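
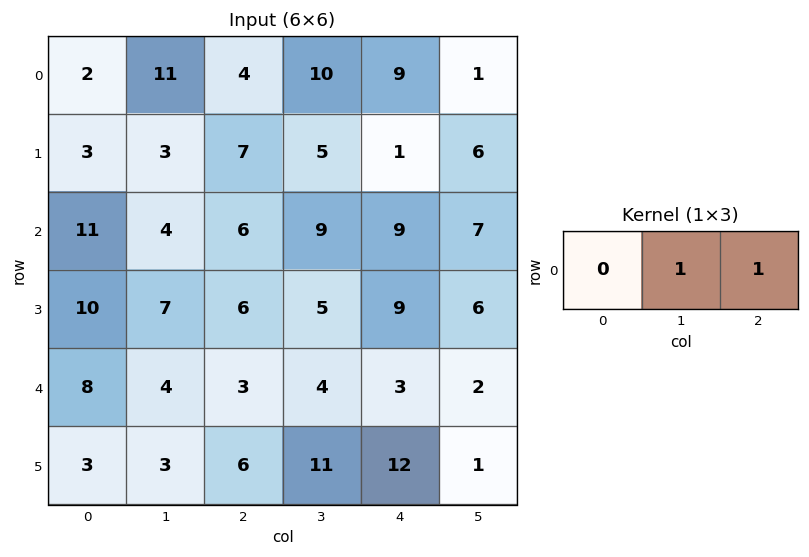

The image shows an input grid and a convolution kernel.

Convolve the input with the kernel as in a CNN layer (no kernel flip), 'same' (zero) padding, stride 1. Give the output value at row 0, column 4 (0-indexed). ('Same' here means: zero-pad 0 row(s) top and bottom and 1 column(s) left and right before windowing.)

10

The receptive field on the zero-padded input at this output position is [10 9 1]. Elementwise product with the kernel and sum: 9·1 + 1·1.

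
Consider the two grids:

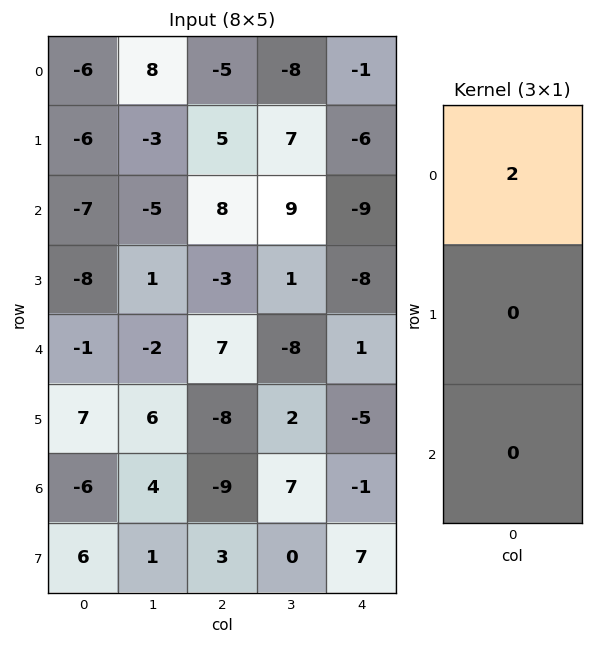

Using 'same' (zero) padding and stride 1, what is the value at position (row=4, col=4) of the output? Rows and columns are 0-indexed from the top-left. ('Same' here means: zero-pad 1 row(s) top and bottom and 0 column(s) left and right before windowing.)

-16

The receptive field on the zero-padded input at this output position is [-8 / 1 / -5]. Elementwise product with the kernel and sum: -8·2.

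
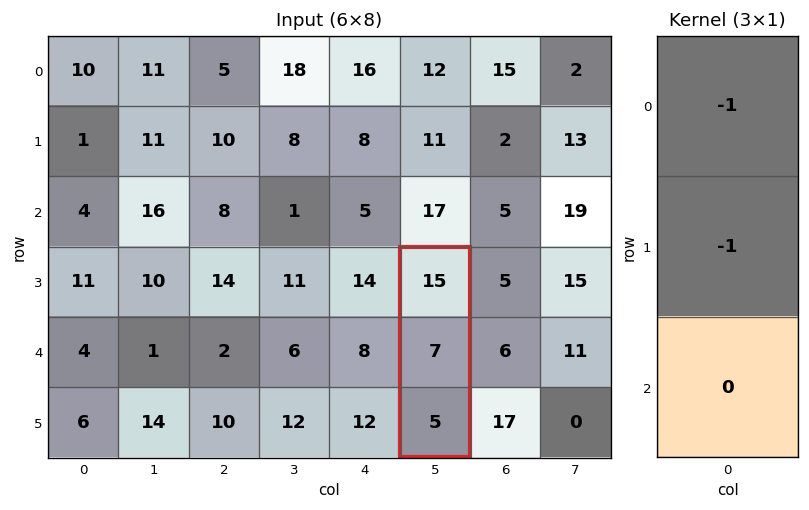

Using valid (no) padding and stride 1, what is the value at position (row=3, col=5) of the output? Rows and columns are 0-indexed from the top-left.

-22

The receptive field on the input at this output position is [15 / 7 / 5]. Elementwise product with the kernel and sum: 15·-1 + 7·-1.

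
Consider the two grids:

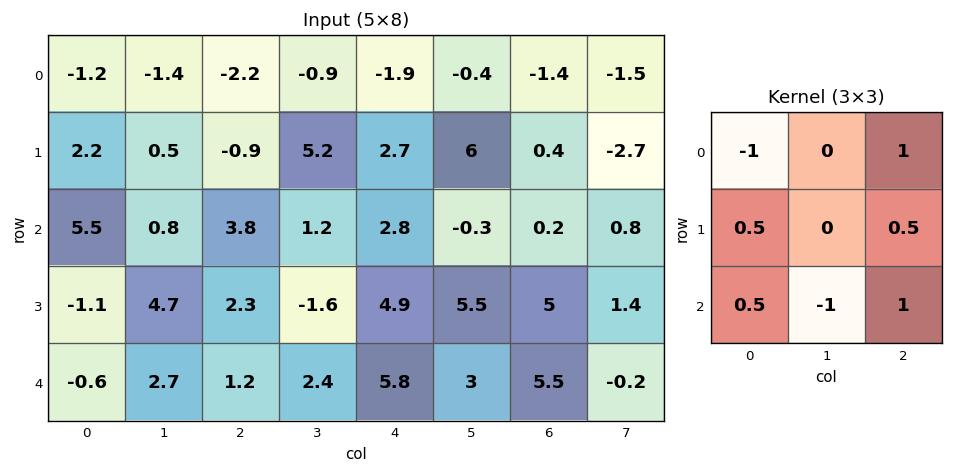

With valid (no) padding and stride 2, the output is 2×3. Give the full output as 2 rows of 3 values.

Output[0,0]: The receptive field on the input at this output position is [-1.2 -1.4 -2.2 / 2.2 0.5 -0.9 / 5.5 0.8 3.8]. Elementwise product with the kernel and sum: -1.2·-1 + -2.2·1 + 2.2·0.5 + -0.9·0.5 + 5.5·0.5 + 0.8·-1 + 3.8·1.

5.4 4.7 3.95
-2.9 6.6 7.75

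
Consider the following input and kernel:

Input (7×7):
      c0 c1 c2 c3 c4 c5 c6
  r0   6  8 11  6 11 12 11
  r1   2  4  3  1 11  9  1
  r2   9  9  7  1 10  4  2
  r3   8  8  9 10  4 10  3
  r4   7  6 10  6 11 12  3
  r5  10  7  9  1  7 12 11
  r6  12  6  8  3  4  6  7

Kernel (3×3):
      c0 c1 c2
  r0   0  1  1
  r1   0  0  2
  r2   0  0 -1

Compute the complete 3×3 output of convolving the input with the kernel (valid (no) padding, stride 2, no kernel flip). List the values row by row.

18 29 23
24 8 9
26 27 30

Output[0,0]: The receptive field on the input at this output position is [6 8 11 / 2 4 3 / 9 9 7]. Elementwise product with the kernel and sum: 8·1 + 11·1 + 3·2 + 7·-1.
Output[0,1]: The receptive field on the input at this output position is [11 6 11 / 3 1 11 / 7 1 10]. Elementwise product with the kernel and sum: 6·1 + 11·1 + 11·2 + 10·-1.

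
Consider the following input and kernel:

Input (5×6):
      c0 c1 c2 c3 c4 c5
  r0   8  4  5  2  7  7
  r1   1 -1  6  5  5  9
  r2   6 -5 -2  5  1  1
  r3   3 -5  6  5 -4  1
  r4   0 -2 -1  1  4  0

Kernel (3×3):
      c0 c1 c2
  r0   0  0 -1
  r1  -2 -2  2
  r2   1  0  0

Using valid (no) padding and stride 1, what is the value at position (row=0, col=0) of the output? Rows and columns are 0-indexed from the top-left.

13

The receptive field on the input at this output position is [8 4 5 / 1 -1 6 / 6 -5 -2]. Elementwise product with the kernel and sum: 5·-1 + 1·-2 + -1·-2 + 6·2 + 6·1.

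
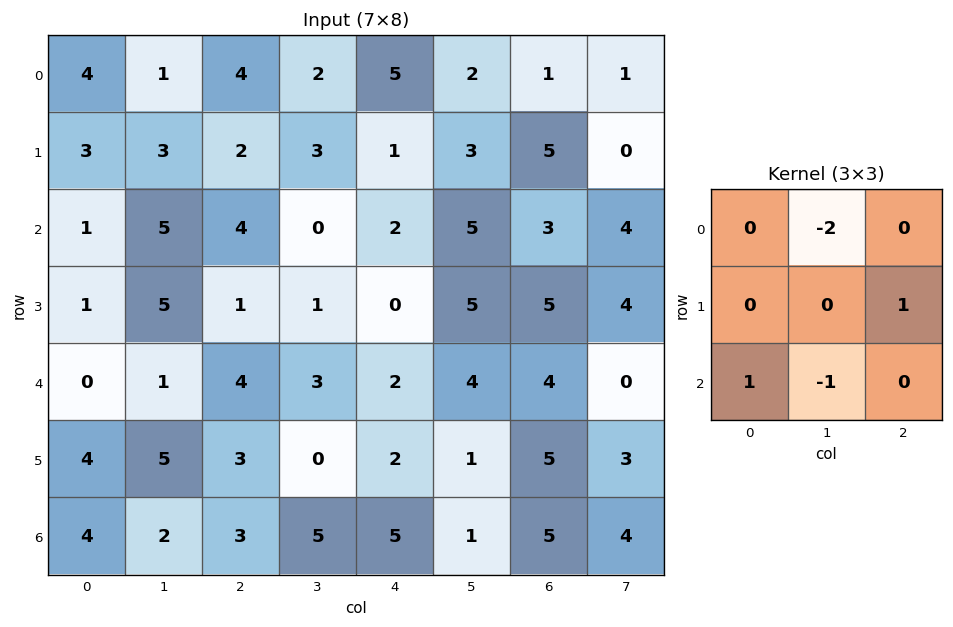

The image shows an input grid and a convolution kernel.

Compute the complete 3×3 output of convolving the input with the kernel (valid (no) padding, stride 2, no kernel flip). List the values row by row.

Output[0,0]: The receptive field on the input at this output position is [4 1 4 / 3 3 2 / 1 5 4]. Elementwise product with the kernel and sum: 1·-2 + 2·1 + 1·1 + 5·-1.
Output[0,1]: The receptive field on the input at this output position is [4 2 5 / 2 3 1 / 4 0 2]. Elementwise product with the kernel and sum: 2·-2 + 1·1 + 4·1 + 0·-1.

-4 1 -2
-10 1 -7
3 -6 1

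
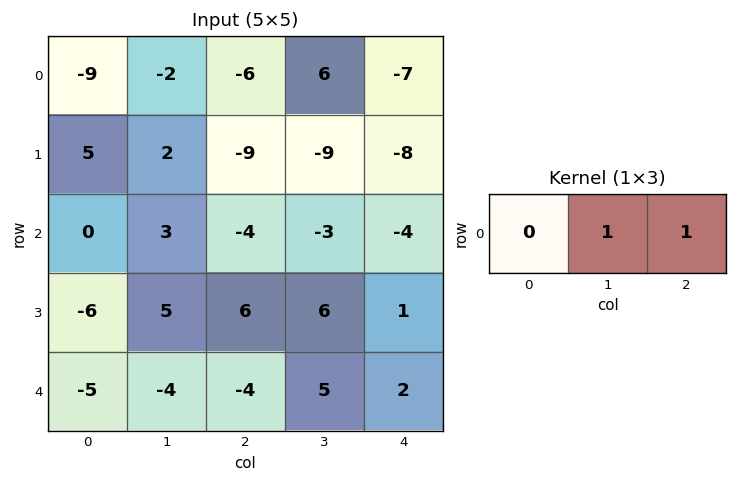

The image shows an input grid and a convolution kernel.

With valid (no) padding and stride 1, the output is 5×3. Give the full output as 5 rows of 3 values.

-8 0 -1
-7 -18 -17
-1 -7 -7
11 12 7
-8 1 7

Output[0,0]: The receptive field on the input at this output position is [-9 -2 -6]. Elementwise product with the kernel and sum: -2·1 + -6·1.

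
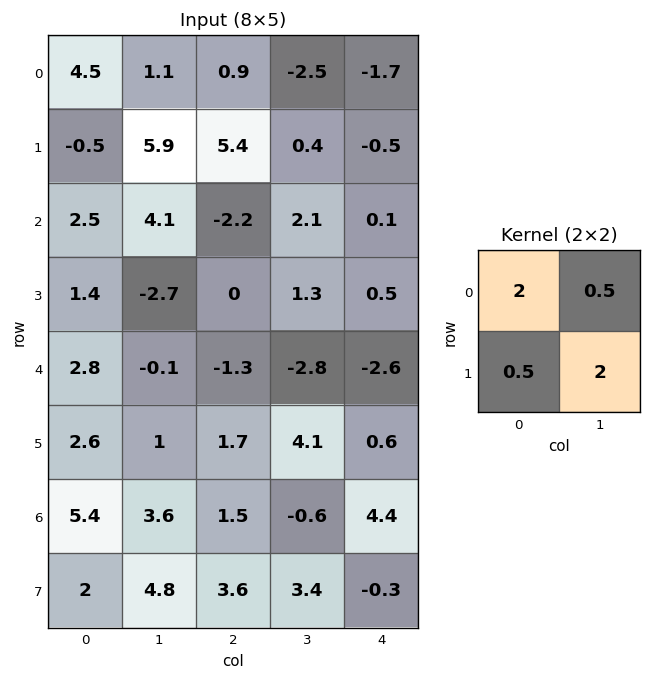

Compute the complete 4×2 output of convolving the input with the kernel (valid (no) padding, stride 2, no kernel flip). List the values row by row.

Output[0,0]: The receptive field on the input at this output position is [4.5 1.1 / -0.5 5.9]. Elementwise product with the kernel and sum: 4.5·2 + 1.1·0.5 + -0.5·0.5 + 5.9·2.

21.1 4.05
2.35 -0.75
8.85 5.05
23.2 11.3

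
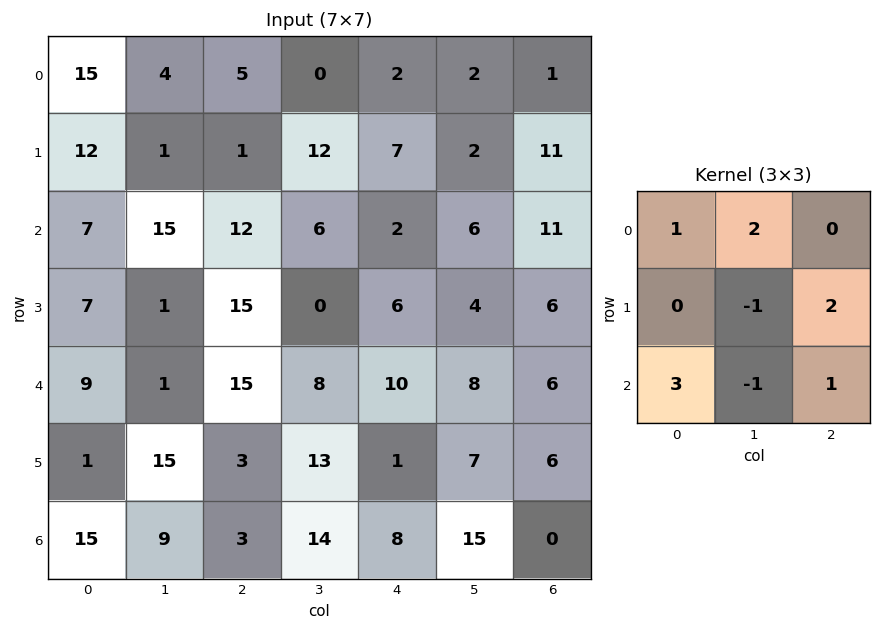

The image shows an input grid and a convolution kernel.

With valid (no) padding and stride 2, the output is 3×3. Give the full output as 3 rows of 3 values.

Output[0,0]: The receptive field on the input at this output position is [15 4 5 / 12 1 1 / 7 15 12]. Elementwise product with the kernel and sum: 15·1 + 4·2 + 1·-1 + 1·2 + 7·3 + 15·-1 + 12·1.

42 39 37
107 83 50
41 23 40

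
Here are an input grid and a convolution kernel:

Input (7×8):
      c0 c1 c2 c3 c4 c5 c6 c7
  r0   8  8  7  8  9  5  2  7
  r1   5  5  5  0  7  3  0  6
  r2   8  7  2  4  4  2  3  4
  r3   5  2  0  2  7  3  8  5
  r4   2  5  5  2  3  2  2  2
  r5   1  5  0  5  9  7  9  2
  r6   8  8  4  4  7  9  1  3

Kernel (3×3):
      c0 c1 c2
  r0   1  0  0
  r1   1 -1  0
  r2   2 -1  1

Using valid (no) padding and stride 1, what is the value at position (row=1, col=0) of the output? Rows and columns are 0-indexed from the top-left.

14

The receptive field on the input at this output position is [5 5 5 / 8 7 2 / 5 2 0]. Elementwise product with the kernel and sum: 5·1 + 8·1 + 7·-1 + 5·2 + 2·-1 + 0·1.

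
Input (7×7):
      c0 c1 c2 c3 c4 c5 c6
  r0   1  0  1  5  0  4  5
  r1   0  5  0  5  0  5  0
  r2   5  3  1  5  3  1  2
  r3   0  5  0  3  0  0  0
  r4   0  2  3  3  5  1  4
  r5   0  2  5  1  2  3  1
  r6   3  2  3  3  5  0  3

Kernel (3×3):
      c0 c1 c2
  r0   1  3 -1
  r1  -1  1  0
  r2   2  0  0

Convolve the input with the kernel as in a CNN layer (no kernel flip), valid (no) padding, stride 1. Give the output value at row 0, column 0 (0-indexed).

The receptive field on the input at this output position is [1 0 1 / 0 5 0 / 5 3 1]. Elementwise product with the kernel and sum: 1·1 + 0·3 + 1·-1 + 0·-1 + 5·1 + 5·2.

15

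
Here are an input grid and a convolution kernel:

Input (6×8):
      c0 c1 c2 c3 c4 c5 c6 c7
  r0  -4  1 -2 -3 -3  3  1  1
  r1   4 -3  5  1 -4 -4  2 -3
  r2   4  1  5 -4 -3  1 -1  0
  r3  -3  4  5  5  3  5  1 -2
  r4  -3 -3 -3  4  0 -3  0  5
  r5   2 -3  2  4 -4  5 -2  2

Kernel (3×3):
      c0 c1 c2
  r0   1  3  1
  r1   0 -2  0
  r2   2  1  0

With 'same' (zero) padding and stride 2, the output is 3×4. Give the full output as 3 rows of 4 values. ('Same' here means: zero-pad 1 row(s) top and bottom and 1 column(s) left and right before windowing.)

12 3 4 -8
-2 16 4 12
3 26 23 14

Output[0,0]: The receptive field on the zero-padded input at this output position is [0 0 0 / 0 -4 1 / 0 4 -3]. Elementwise product with the kernel and sum: 0·1 + 0·3 + 0·1 + -4·-2 + 0·2 + 4·1.
Output[0,1]: The receptive field on the zero-padded input at this output position is [0 0 0 / 1 -2 -3 / -3 5 1]. Elementwise product with the kernel and sum: 0·1 + 0·3 + 0·1 + -2·-2 + -3·2 + 5·1.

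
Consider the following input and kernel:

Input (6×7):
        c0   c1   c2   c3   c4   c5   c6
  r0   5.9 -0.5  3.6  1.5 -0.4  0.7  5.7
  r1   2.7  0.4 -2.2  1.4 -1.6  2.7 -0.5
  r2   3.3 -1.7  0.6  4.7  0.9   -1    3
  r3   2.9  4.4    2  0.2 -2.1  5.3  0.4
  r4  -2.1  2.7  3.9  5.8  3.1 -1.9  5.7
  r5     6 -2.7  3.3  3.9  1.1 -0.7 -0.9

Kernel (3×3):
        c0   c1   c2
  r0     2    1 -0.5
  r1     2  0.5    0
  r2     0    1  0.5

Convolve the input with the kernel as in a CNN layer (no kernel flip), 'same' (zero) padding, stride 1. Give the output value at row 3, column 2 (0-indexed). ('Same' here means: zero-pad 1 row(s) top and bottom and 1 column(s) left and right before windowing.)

The receptive field on the zero-padded input at this output position is [-1.7 0.6 4.7 / 4.4 2 0.2 / 2.7 3.9 5.8]. Elementwise product with the kernel and sum: -1.7·2 + 0.6·1 + 4.7·-0.5 + 4.4·2 + 2·0.5 + 3.9·1 + 5.8·0.5.

11.45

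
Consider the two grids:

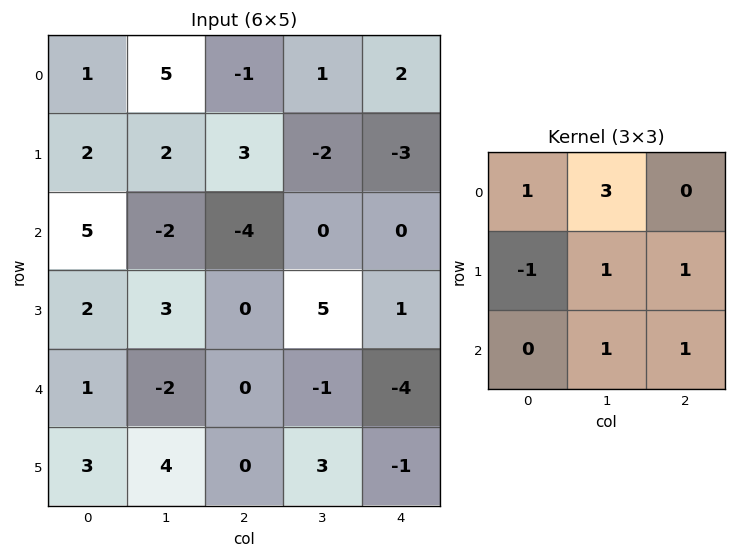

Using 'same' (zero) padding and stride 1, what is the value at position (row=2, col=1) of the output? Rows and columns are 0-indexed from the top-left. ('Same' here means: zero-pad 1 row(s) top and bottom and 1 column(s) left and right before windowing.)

The receptive field on the zero-padded input at this output position is [2 2 3 / 5 -2 -4 / 2 3 0]. Elementwise product with the kernel and sum: 2·1 + 2·3 + 5·-1 + -2·1 + -4·1 + 3·1 + 0·1.

0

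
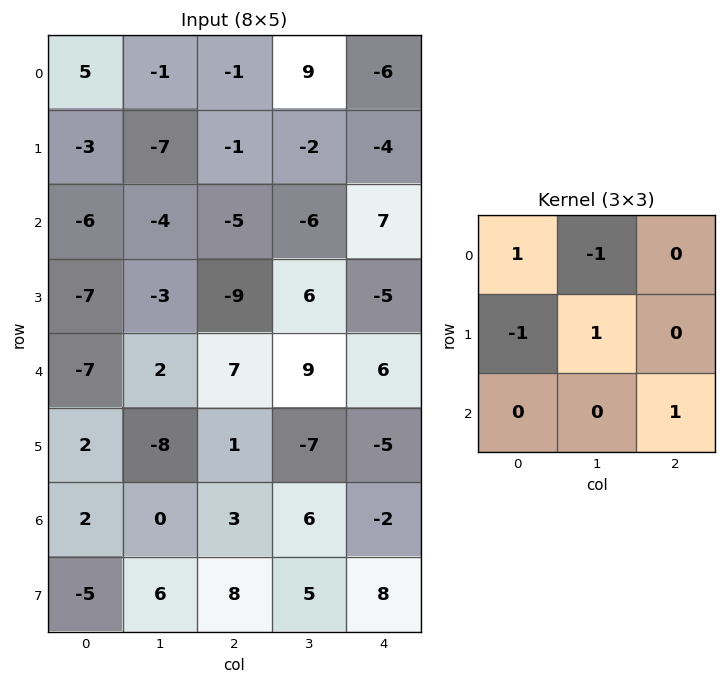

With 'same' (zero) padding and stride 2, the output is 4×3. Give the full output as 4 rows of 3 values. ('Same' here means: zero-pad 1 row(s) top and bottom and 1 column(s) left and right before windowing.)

-2 -2 -15
-6 -1 15
-8 4 8
6 -1 -10

Output[0,0]: The receptive field on the zero-padded input at this output position is [0 0 0 / 0 5 -1 / 0 -3 -7]. Elementwise product with the kernel and sum: 0·1 + 0·-1 + 0·-1 + 5·1 + -7·1.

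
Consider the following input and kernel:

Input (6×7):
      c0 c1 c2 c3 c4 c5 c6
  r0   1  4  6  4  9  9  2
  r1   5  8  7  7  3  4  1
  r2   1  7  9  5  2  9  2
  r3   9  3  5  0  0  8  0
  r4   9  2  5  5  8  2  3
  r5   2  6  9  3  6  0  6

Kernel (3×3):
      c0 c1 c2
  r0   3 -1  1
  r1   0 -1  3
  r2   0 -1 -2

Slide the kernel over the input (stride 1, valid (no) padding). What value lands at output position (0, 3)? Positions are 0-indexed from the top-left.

The receptive field on the input at this output position is [4 9 9 / 7 3 4 / 5 2 9]. Elementwise product with the kernel and sum: 4·3 + 9·-1 + 9·1 + 3·-1 + 4·3 + 2·-1 + 9·-2.

1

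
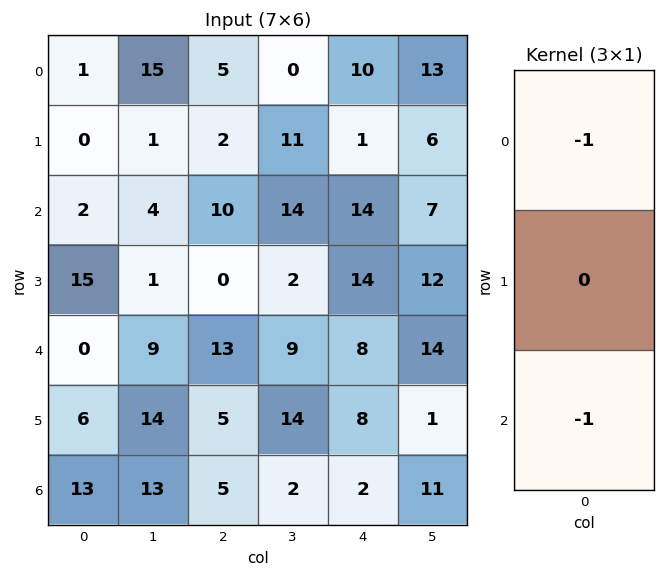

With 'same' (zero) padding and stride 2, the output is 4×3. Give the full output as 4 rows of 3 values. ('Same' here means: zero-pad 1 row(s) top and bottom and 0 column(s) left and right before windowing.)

Output[0,0]: The receptive field on the zero-padded input at this output position is [0 / 1 / 0]. Elementwise product with the kernel and sum: 0·-1 + 0·-1.

0 -2 -1
-15 -2 -15
-21 -5 -22
-6 -5 -8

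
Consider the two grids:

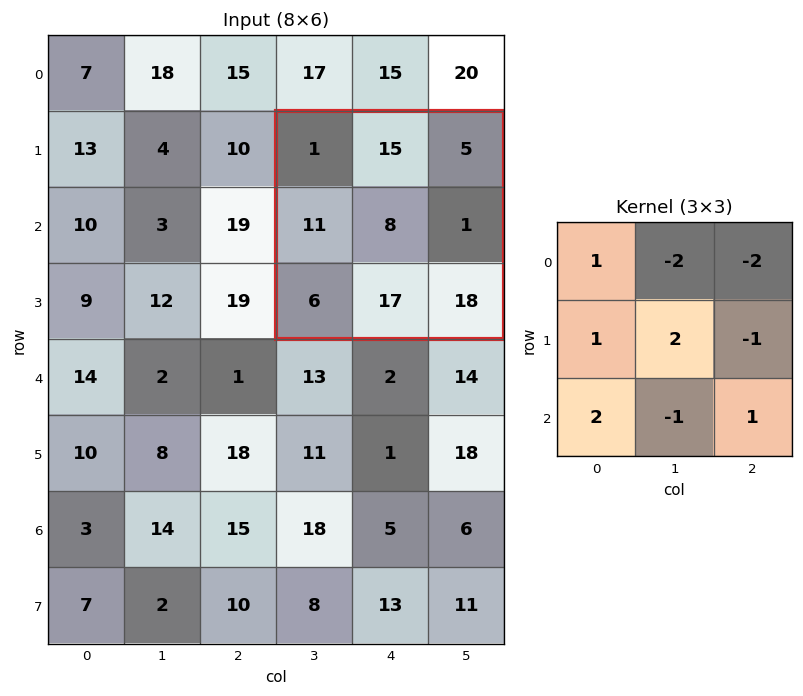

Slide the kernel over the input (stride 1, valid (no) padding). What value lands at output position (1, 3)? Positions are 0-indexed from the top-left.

The receptive field on the input at this output position is [1 15 5 / 11 8 1 / 6 17 18]. Elementwise product with the kernel and sum: 1·1 + 15·-2 + 5·-2 + 11·1 + 8·2 + 1·-1 + 6·2 + 17·-1 + 18·1.

0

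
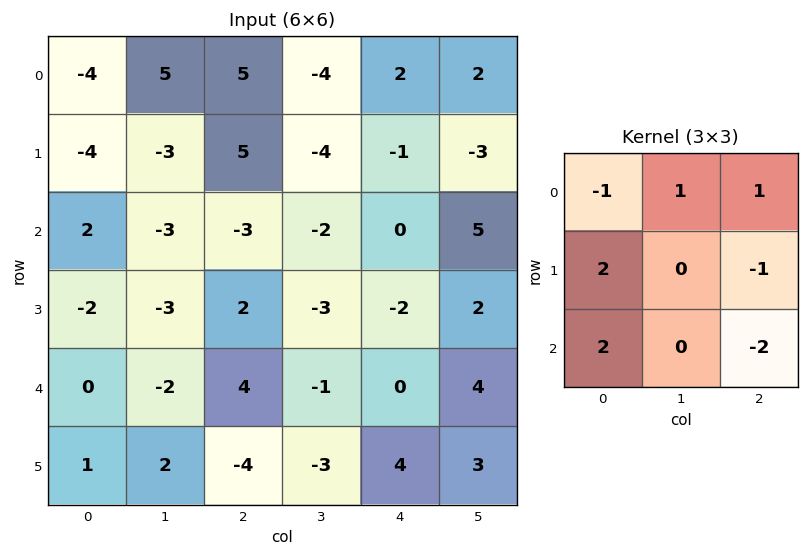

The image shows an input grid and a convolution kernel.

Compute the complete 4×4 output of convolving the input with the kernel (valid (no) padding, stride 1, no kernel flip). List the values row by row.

Output[0,0]: The receptive field on the input at this output position is [-4 5 5 / -4 -3 5 / 2 -3 -3]. Elementwise product with the kernel and sum: -4·-1 + 5·1 + 5·1 + -4·2 + 5·-1 + 2·2 + -3·-2.
Output[0,1]: The receptive field on the input at this output position is [5 5 -4 / -3 5 -4 / -3 -3 -2]. Elementwise product with the kernel and sum: 5·-1 + 5·1 + -4·1 + -3·2 + -4·-1 + -3·2 + -2·-2.

11 -8 -2 -11
5 0 -8 -19
-22 -7 15 -11
7 9 -15 -15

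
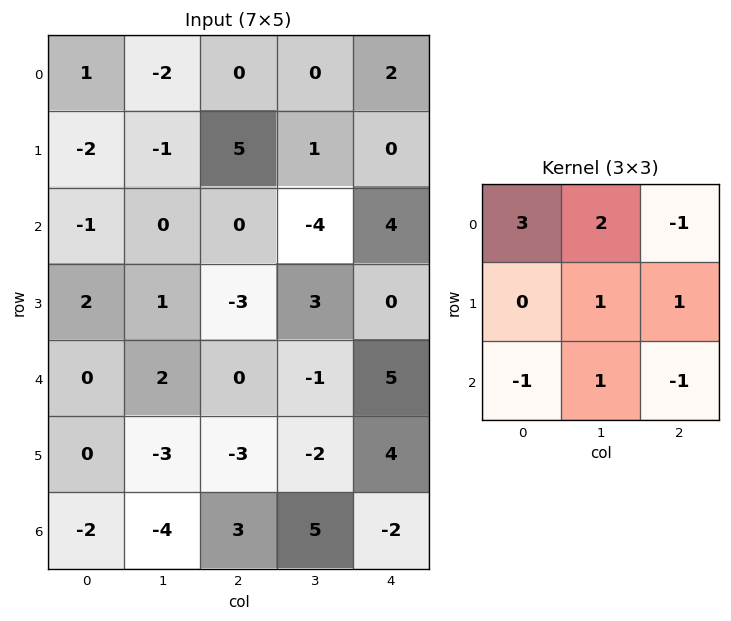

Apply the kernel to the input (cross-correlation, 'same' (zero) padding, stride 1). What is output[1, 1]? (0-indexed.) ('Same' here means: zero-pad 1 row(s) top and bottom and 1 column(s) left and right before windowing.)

The receptive field on the zero-padded input at this output position is [1 -2 0 / -2 -1 5 / -1 0 0]. Elementwise product with the kernel and sum: 1·3 + -2·2 + 0·-1 + -1·1 + 5·1 + -1·-1 + 0·1 + 0·-1.

4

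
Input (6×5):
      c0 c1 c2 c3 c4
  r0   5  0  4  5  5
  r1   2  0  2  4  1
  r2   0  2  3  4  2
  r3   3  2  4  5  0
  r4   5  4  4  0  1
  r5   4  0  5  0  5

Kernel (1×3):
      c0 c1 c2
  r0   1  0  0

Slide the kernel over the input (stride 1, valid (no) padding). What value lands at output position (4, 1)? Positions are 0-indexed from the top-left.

The receptive field on the input at this output position is [4 4 0]. Elementwise product with the kernel and sum: 4·1.

4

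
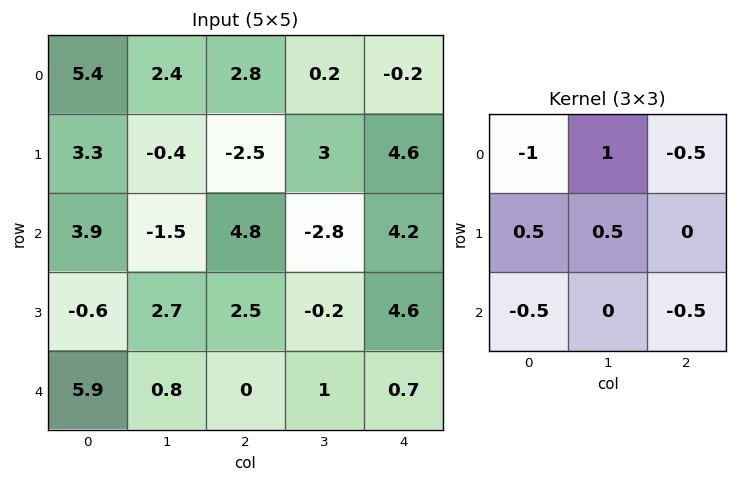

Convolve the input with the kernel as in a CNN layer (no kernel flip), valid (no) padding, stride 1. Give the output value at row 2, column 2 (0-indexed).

The receptive field on the input at this output position is [4.8 -2.8 4.2 / 2.5 -0.2 4.6 / 0 1 0.7]. Elementwise product with the kernel and sum: 4.8·-1 + -2.8·1 + 4.2·-0.5 + 2.5·0.5 + -0.2·0.5 + 0·-0.5 + 0.7·-0.5.

-8.9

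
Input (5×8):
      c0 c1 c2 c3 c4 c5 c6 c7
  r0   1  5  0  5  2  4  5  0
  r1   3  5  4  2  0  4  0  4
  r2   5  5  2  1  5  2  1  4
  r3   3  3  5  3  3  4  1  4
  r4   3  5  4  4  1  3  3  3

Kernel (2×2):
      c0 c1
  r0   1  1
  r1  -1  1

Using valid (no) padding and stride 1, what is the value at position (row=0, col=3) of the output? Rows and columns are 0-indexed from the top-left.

5

The receptive field on the input at this output position is [5 2 / 2 0]. Elementwise product with the kernel and sum: 5·1 + 2·1 + 2·-1 + 0·1.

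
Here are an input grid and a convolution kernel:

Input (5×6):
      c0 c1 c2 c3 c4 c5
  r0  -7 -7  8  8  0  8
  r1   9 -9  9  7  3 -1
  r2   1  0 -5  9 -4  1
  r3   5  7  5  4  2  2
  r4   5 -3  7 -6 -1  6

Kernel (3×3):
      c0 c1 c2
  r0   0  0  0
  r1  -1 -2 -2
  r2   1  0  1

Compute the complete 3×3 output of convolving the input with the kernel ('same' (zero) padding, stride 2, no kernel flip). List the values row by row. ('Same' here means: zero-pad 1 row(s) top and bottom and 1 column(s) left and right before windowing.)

19 -27 -18
5 3 3
-4 1 -4

Output[0,0]: The receptive field on the zero-padded input at this output position is [0 0 0 / 0 -7 -7 / 0 9 -9]. Elementwise product with the kernel and sum: 0·-1 + -7·-2 + -7·-2 + 0·1 + -9·1.
Output[0,1]: The receptive field on the zero-padded input at this output position is [0 0 0 / -7 8 8 / -9 9 7]. Elementwise product with the kernel and sum: -7·-1 + 8·-2 + 8·-2 + -9·1 + 7·1.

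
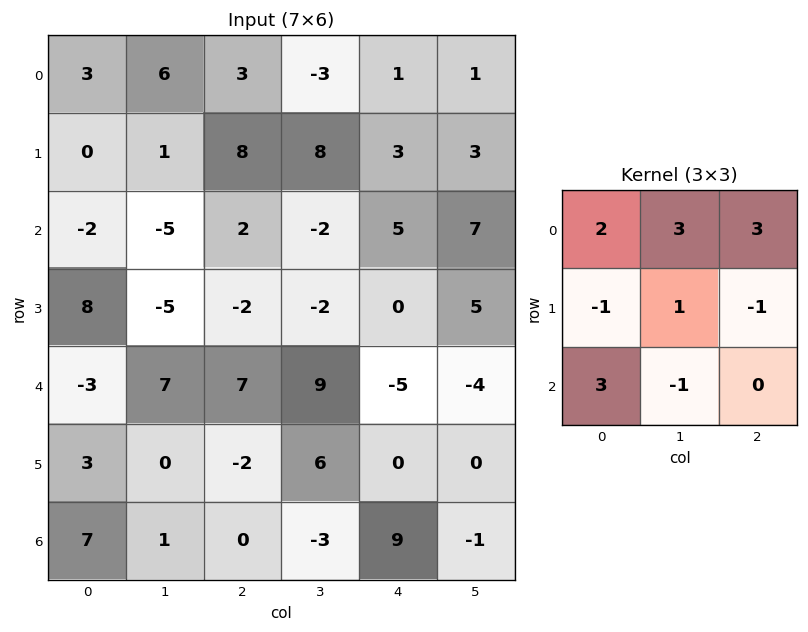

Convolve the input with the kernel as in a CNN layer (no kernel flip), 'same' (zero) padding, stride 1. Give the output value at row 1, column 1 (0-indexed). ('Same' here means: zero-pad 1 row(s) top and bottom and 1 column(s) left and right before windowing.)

25

The receptive field on the zero-padded input at this output position is [3 6 3 / 0 1 8 / -2 -5 2]. Elementwise product with the kernel and sum: 3·2 + 6·3 + 3·3 + 0·-1 + 1·1 + 8·-1 + -2·3 + -5·-1.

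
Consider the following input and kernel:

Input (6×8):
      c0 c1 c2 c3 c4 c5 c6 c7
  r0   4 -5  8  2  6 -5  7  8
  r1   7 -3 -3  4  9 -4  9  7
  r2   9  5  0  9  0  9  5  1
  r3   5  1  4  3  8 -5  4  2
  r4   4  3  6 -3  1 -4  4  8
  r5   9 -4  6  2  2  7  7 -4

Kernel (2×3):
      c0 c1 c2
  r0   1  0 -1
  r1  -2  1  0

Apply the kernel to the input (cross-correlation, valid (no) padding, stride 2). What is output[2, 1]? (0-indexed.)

The receptive field on the input at this output position is [6 -3 1 / 6 2 2]. Elementwise product with the kernel and sum: 6·1 + 1·-1 + 6·-2 + 2·1.

-5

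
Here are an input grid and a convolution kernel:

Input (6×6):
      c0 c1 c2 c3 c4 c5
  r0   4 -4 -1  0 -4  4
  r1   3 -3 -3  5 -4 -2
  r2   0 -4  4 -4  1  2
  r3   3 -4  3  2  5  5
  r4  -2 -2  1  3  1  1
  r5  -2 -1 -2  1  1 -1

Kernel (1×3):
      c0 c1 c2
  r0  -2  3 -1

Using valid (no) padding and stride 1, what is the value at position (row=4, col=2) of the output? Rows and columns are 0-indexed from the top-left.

6

The receptive field on the input at this output position is [1 3 1]. Elementwise product with the kernel and sum: 1·-2 + 3·3 + 1·-1.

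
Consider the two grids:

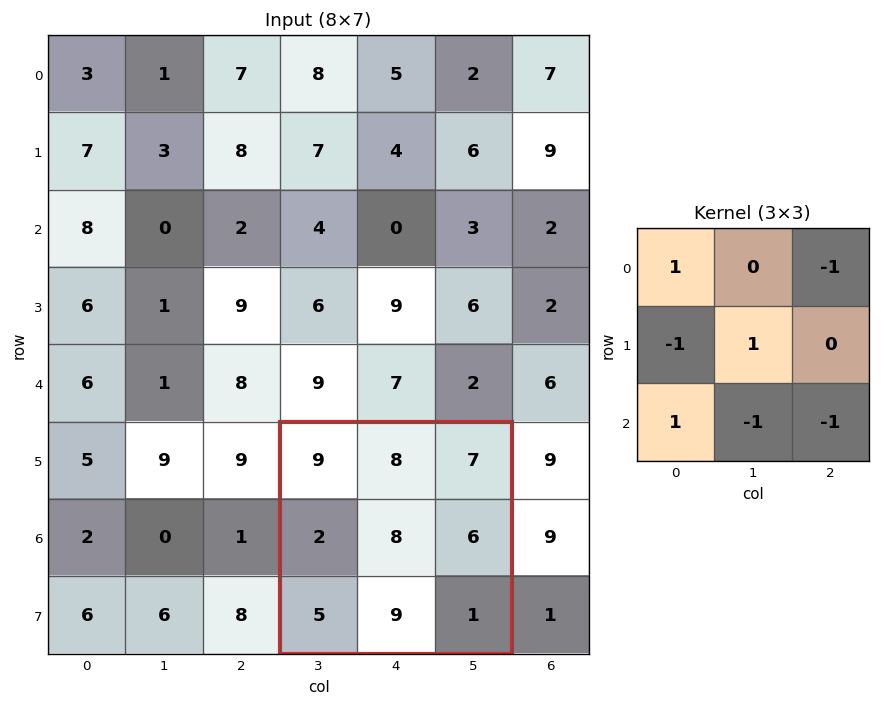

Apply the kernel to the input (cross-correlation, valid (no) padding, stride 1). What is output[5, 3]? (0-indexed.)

3

The receptive field on the input at this output position is [9 8 7 / 2 8 6 / 5 9 1]. Elementwise product with the kernel and sum: 9·1 + 7·-1 + 2·-1 + 8·1 + 5·1 + 9·-1 + 1·-1.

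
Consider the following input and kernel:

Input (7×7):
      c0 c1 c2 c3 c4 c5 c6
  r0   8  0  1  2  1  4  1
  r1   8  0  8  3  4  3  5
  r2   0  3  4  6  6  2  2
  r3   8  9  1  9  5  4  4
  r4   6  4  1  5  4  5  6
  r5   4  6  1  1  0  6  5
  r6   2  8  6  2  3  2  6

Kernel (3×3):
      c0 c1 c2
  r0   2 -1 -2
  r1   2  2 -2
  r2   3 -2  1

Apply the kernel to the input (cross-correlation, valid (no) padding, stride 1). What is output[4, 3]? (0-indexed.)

The receptive field on the input at this output position is [5 4 5 / 1 0 6 / 2 3 2]. Elementwise product with the kernel and sum: 5·2 + 4·-1 + 5·-2 + 1·2 + 0·2 + 6·-2 + 2·3 + 3·-2 + 2·1.

-12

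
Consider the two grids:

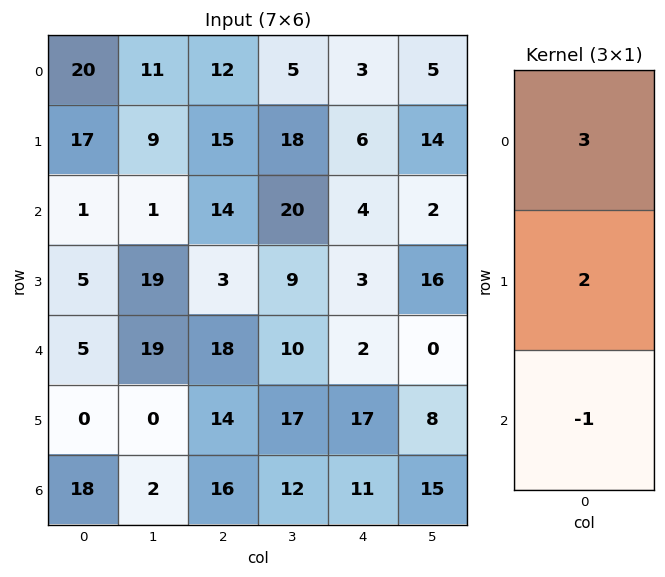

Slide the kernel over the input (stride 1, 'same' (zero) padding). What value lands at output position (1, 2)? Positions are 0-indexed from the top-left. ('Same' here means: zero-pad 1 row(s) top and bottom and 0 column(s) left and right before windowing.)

52

The receptive field on the zero-padded input at this output position is [12 / 15 / 14]. Elementwise product with the kernel and sum: 12·3 + 15·2 + 14·-1.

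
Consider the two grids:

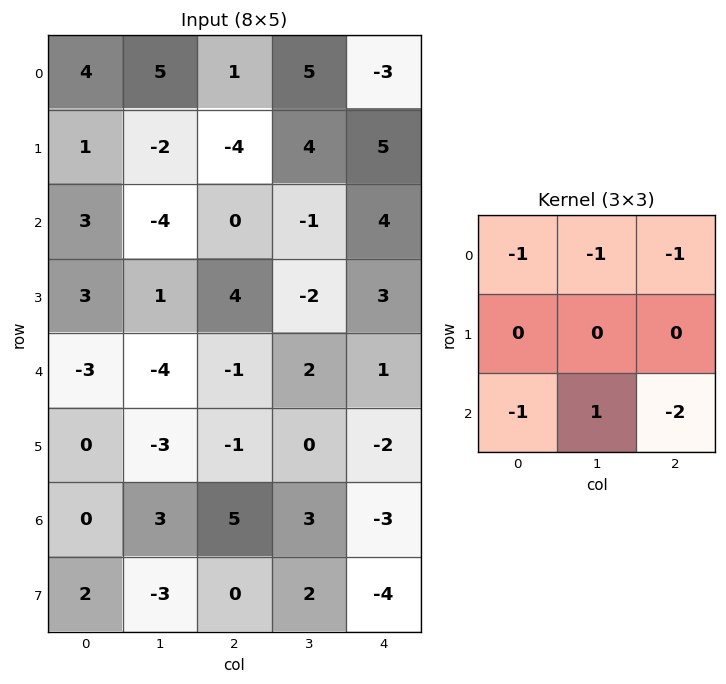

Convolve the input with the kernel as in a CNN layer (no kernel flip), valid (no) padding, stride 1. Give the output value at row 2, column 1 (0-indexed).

The receptive field on the input at this output position is [-4 0 -1 / 1 4 -2 / -4 -1 2]. Elementwise product with the kernel and sum: -4·-1 + 0·-1 + -1·-1 + -4·-1 + -1·1 + 2·-2.

4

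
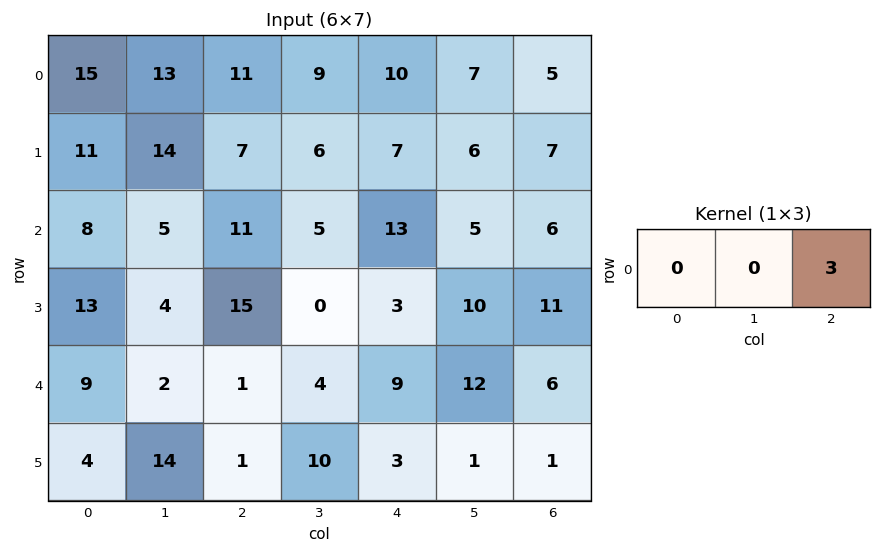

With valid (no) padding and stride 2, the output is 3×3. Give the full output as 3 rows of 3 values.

33 30 15
33 39 18
3 27 18

Output[0,0]: The receptive field on the input at this output position is [15 13 11]. Elementwise product with the kernel and sum: 11·3.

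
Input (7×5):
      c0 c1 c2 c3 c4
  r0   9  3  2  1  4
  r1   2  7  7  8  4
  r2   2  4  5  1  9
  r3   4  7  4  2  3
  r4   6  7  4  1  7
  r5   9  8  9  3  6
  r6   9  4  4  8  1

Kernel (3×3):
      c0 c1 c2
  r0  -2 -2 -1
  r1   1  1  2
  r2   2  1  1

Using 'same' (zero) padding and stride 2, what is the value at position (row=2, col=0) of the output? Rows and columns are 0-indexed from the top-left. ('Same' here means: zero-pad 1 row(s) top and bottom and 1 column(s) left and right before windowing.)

22

The receptive field on the zero-padded input at this output position is [0 4 7 / 0 6 7 / 0 9 8]. Elementwise product with the kernel and sum: 0·-2 + 4·-2 + 7·-1 + 0·1 + 6·1 + 7·2 + 0·2 + 9·1 + 8·1.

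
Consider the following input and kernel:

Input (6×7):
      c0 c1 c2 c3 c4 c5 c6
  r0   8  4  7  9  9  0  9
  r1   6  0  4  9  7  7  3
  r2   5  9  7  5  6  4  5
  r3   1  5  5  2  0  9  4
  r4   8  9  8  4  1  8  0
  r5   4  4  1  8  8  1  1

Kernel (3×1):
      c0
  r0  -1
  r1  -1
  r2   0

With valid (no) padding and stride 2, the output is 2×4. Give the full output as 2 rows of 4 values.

Output[0,0]: The receptive field on the input at this output position is [8 / 6 / 5]. Elementwise product with the kernel and sum: 8·-1 + 6·-1.

-14 -11 -16 -12
-6 -12 -6 -9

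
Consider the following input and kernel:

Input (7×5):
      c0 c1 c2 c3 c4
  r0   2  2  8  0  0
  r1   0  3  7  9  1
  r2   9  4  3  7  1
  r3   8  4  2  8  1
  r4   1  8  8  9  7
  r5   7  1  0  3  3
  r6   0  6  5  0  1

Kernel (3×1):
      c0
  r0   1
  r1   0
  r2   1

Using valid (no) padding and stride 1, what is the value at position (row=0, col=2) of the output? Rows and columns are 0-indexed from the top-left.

11

The receptive field on the input at this output position is [8 / 7 / 3]. Elementwise product with the kernel and sum: 8·1 + 3·1.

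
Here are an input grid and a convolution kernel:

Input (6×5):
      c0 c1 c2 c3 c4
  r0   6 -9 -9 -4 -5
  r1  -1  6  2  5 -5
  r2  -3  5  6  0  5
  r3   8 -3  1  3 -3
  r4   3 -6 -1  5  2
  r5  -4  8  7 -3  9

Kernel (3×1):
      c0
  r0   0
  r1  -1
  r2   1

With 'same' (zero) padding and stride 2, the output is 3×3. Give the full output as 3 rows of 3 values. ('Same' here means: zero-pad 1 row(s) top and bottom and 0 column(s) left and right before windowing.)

-7 11 0
11 -5 -8
-7 8 7

Output[0,0]: The receptive field on the zero-padded input at this output position is [0 / 6 / -1]. Elementwise product with the kernel and sum: 6·-1 + -1·1.
Output[0,1]: The receptive field on the zero-padded input at this output position is [0 / -9 / 2]. Elementwise product with the kernel and sum: -9·-1 + 2·1.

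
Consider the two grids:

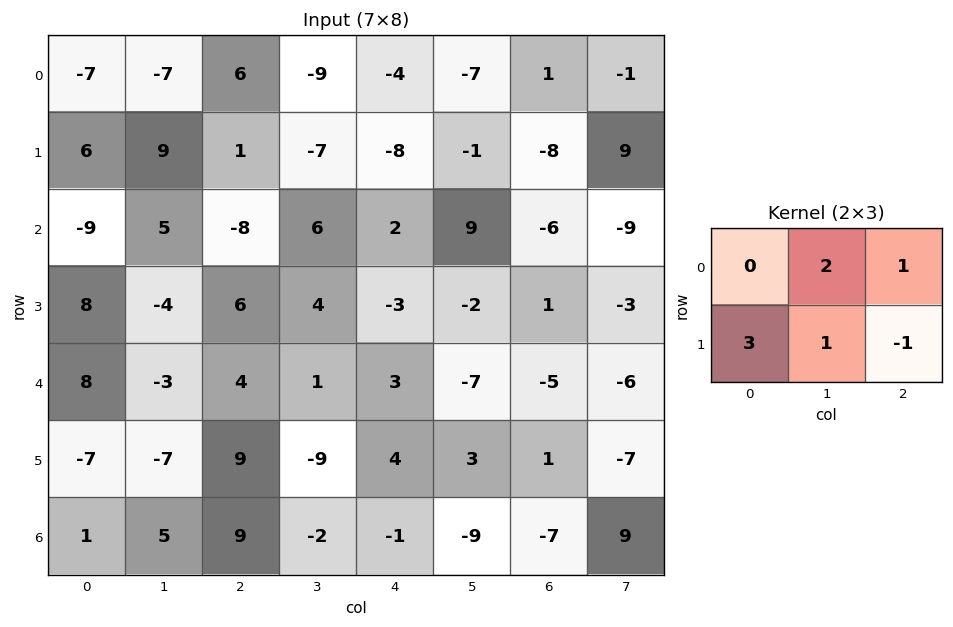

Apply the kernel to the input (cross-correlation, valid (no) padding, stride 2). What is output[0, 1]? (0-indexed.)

The receptive field on the input at this output position is [6 -9 -4 / 1 -7 -8]. Elementwise product with the kernel and sum: -9·2 + -4·1 + 1·3 + -7·1 + -8·-1.

-18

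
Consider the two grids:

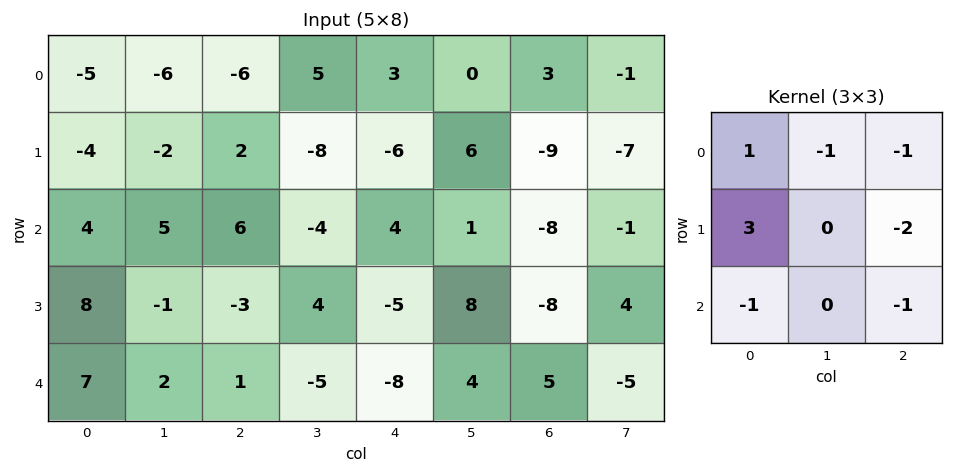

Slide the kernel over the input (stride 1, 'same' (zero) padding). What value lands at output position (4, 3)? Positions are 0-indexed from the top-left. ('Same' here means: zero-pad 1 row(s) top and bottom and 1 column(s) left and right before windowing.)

The receptive field on the zero-padded input at this output position is [-3 4 -5 / 1 -5 -8 / 0 0 0]. Elementwise product with the kernel and sum: -3·1 + 4·-1 + -5·-1 + 1·3 + -8·-2 + 0·-1 + 0·-1.

17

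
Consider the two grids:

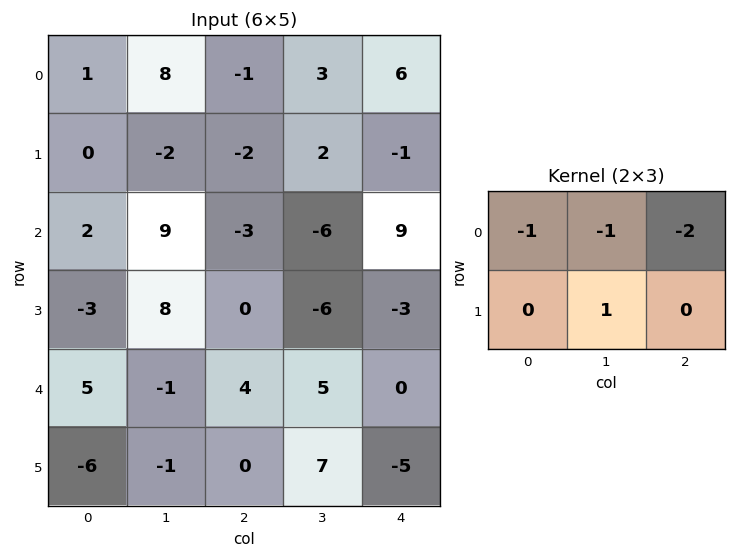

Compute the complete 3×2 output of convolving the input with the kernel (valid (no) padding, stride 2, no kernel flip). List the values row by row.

-9 -12
3 -15
-13 -2

Output[0,0]: The receptive field on the input at this output position is [1 8 -1 / 0 -2 -2]. Elementwise product with the kernel and sum: 1·-1 + 8·-1 + -1·-2 + -2·1.
Output[0,1]: The receptive field on the input at this output position is [-1 3 6 / -2 2 -1]. Elementwise product with the kernel and sum: -1·-1 + 3·-1 + 6·-2 + 2·1.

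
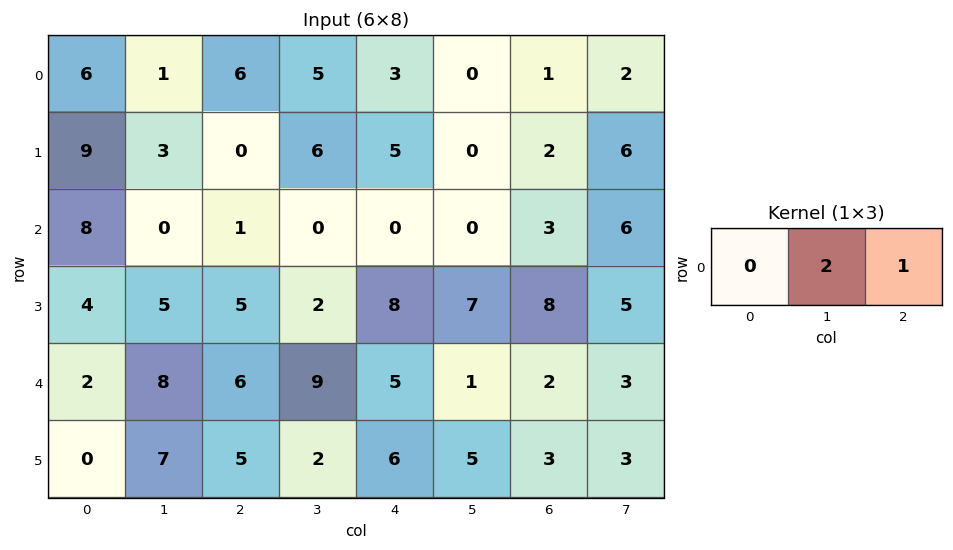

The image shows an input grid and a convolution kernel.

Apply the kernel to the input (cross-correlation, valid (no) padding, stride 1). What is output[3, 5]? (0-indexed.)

The receptive field on the input at this output position is [7 8 5]. Elementwise product with the kernel and sum: 8·2 + 5·1.

21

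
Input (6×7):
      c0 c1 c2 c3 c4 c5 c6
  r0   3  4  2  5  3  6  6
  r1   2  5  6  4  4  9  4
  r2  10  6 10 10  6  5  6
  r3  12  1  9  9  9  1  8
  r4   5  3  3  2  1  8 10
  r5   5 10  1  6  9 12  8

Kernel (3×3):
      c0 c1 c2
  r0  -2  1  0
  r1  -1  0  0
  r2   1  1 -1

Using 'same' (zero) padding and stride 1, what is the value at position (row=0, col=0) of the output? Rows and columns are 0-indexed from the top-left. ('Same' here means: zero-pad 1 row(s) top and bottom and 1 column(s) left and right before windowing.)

-3

The receptive field on the zero-padded input at this output position is [0 0 0 / 0 3 4 / 0 2 5]. Elementwise product with the kernel and sum: 0·-2 + 0·1 + 0·-1 + 0·1 + 2·1 + 5·-1.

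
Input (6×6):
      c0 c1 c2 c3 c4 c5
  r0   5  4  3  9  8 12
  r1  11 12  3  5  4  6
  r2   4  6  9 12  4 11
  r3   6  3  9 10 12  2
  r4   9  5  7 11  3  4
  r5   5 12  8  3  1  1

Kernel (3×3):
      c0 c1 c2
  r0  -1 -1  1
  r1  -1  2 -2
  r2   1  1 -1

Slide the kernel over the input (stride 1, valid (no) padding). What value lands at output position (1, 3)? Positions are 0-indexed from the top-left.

The receptive field on the input at this output position is [5 4 6 / 12 4 11 / 10 12 2]. Elementwise product with the kernel and sum: 5·-1 + 4·-1 + 6·1 + 12·-1 + 4·2 + 11·-2 + 10·1 + 12·1 + 2·-1.

-9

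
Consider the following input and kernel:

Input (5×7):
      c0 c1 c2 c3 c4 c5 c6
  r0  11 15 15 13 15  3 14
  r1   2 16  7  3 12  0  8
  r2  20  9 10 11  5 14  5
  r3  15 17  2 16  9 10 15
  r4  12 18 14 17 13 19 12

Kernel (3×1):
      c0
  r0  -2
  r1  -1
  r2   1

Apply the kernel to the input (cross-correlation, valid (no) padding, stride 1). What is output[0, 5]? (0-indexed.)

The receptive field on the input at this output position is [3 / 0 / 14]. Elementwise product with the kernel and sum: 3·-2 + 0·-1 + 14·1.

8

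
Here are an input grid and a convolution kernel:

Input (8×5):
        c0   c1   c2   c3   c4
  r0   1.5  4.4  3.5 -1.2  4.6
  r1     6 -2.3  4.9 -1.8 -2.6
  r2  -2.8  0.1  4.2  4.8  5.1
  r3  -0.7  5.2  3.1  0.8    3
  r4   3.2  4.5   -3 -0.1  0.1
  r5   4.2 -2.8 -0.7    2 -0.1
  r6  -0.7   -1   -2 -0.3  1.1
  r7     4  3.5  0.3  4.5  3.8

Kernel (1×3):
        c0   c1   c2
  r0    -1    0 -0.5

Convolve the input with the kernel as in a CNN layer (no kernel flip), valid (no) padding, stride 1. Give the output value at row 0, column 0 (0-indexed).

-3.25

The receptive field on the input at this output position is [1.5 4.4 3.5]. Elementwise product with the kernel and sum: 1.5·-1 + 3.5·-0.5.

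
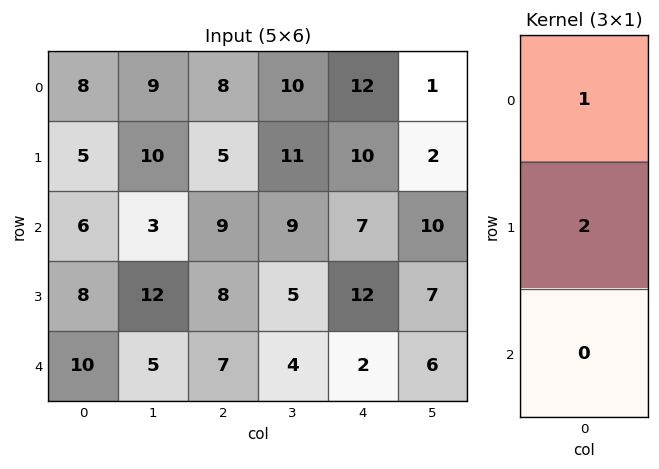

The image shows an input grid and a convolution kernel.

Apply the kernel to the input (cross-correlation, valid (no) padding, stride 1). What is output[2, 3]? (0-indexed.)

The receptive field on the input at this output position is [9 / 5 / 4]. Elementwise product with the kernel and sum: 9·1 + 5·2.

19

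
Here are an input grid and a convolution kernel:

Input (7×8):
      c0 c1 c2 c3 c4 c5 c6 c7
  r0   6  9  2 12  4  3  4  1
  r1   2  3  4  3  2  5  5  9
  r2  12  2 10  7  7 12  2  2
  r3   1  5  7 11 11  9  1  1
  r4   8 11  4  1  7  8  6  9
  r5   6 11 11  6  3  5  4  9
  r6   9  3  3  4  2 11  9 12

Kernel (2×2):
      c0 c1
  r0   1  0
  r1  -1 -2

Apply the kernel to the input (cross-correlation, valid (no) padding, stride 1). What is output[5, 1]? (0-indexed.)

The receptive field on the input at this output position is [11 11 / 3 3]. Elementwise product with the kernel and sum: 11·1 + 3·-1 + 3·-2.

2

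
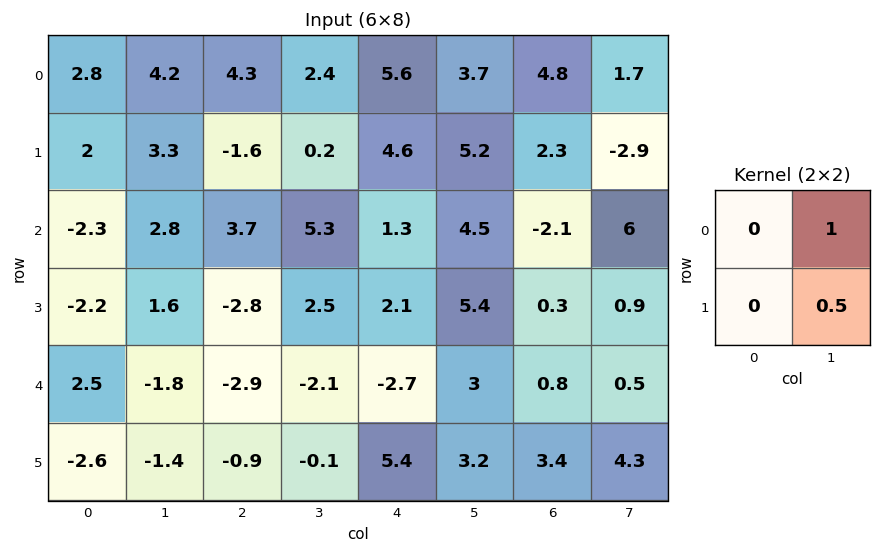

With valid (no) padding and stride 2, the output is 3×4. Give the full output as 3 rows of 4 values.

Output[0,0]: The receptive field on the input at this output position is [2.8 4.2 / 2 3.3]. Elementwise product with the kernel and sum: 4.2·1 + 3.3·0.5.
Output[0,1]: The receptive field on the input at this output position is [4.3 2.4 / -1.6 0.2]. Elementwise product with the kernel and sum: 2.4·1 + 0.2·0.5.

5.85 2.5 6.3 0.25
3.6 6.55 7.2 6.45
-2.5 -2.15 4.6 2.65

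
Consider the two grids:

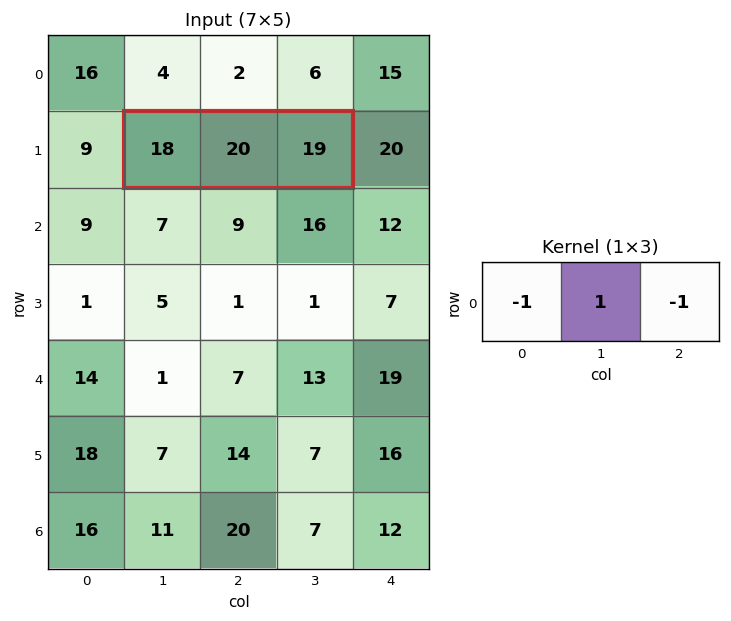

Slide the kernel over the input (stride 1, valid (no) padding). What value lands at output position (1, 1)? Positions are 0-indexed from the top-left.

The receptive field on the input at this output position is [18 20 19]. Elementwise product with the kernel and sum: 18·-1 + 20·1 + 19·-1.

-17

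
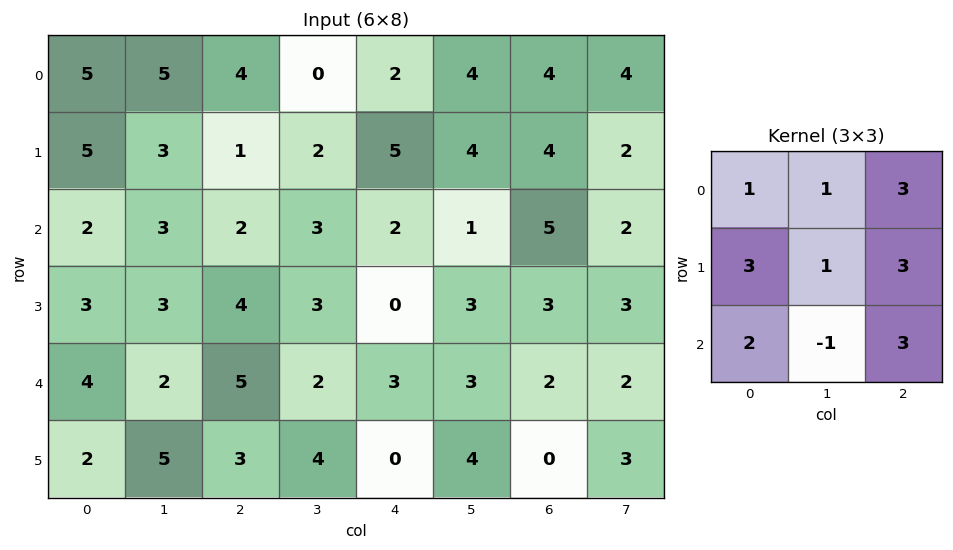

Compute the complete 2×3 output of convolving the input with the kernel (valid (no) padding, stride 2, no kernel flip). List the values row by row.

Output[0,0]: The receptive field on the input at this output position is [5 5 4 / 5 3 1 / 2 3 2]. Elementwise product with the kernel and sum: 5·1 + 5·1 + 4·3 + 5·3 + 3·1 + 1·3 + 2·2 + 3·-1 + 2·3.
Output[0,1]: The receptive field on the input at this output position is [4 0 2 / 1 2 5 / 2 3 2]. Elementwise product with the kernel and sum: 4·1 + 0·1 + 2·3 + 1·3 + 2·1 + 5·3 + 2·2 + 3·-1 + 2·3.

50 37 67
56 43 39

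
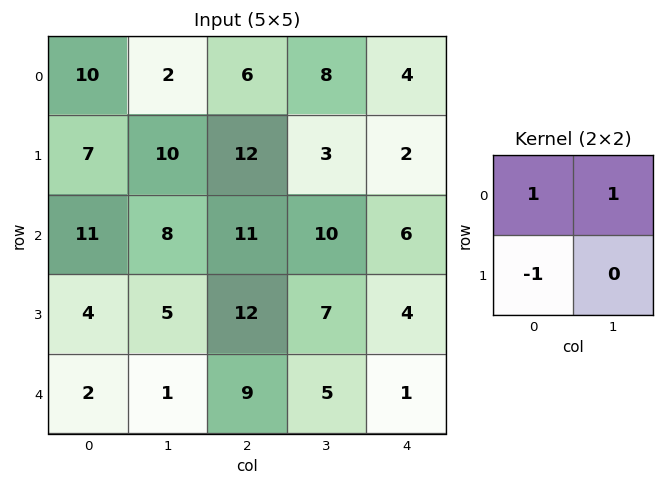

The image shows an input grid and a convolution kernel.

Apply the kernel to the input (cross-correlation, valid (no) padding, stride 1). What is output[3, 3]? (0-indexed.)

6

The receptive field on the input at this output position is [7 4 / 5 1]. Elementwise product with the kernel and sum: 7·1 + 4·1 + 5·-1.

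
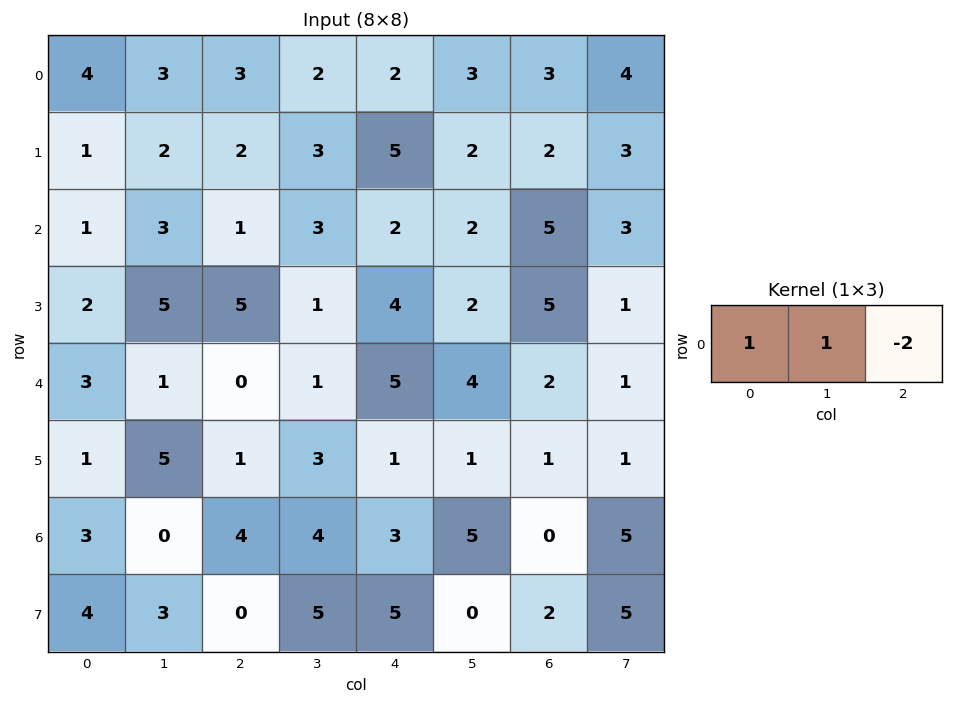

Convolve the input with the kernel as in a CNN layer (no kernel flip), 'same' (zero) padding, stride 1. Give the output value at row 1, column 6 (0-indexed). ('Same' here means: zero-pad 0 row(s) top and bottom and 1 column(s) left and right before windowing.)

-2

The receptive field on the zero-padded input at this output position is [2 2 3]. Elementwise product with the kernel and sum: 2·1 + 2·1 + 3·-2.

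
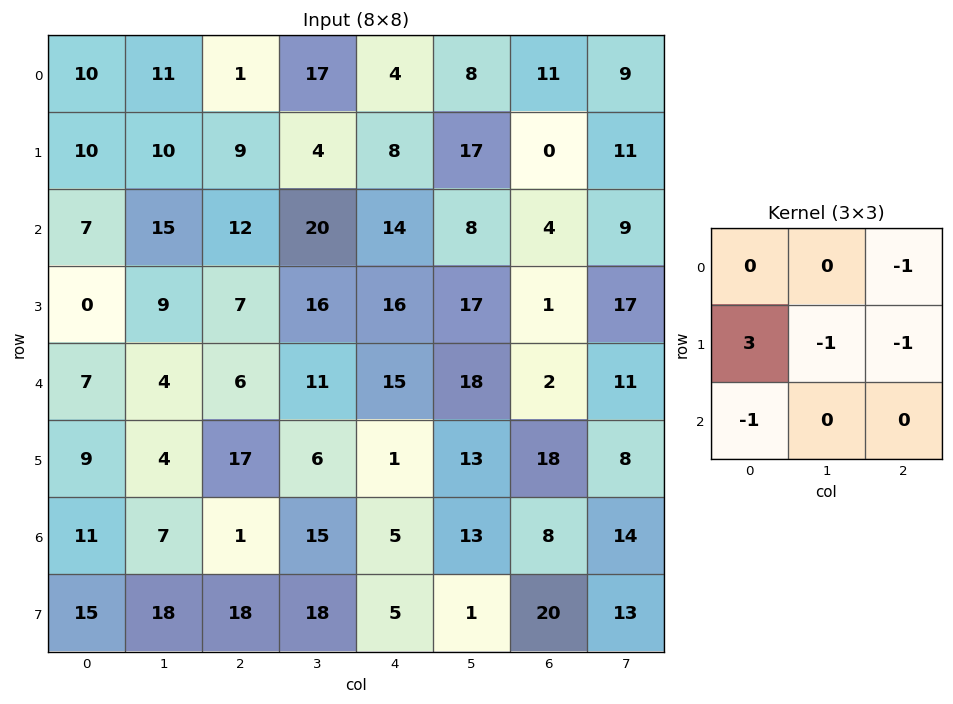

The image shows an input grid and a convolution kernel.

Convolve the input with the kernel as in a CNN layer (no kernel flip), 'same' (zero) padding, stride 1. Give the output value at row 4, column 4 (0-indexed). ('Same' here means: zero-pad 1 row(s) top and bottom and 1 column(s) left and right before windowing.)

-23

The receptive field on the zero-padded input at this output position is [16 16 17 / 11 15 18 / 6 1 13]. Elementwise product with the kernel and sum: 17·-1 + 11·3 + 15·-1 + 18·-1 + 6·-1.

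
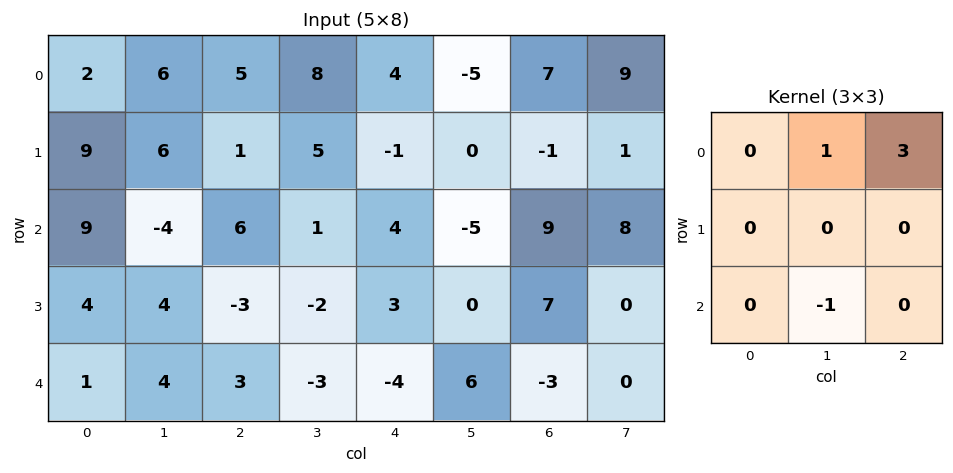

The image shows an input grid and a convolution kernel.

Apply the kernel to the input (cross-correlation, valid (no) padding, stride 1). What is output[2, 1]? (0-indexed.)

The receptive field on the input at this output position is [-4 6 1 / 4 -3 -2 / 4 3 -3]. Elementwise product with the kernel and sum: 6·1 + 1·3 + 3·-1.

6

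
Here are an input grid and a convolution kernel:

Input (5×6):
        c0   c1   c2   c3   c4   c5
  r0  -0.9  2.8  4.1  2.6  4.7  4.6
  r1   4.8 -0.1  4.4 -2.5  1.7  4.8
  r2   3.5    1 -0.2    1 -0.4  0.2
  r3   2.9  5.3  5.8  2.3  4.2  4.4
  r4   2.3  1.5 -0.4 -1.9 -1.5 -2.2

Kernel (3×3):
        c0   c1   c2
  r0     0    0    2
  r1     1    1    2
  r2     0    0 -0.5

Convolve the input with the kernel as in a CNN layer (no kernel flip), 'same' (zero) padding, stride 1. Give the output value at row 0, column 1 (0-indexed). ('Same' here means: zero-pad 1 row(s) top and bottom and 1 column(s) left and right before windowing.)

The receptive field on the zero-padded input at this output position is [0 0 0 / -0.9 2.8 4.1 / 4.8 -0.1 4.4]. Elementwise product with the kernel and sum: 0·2 + -0.9·1 + 2.8·1 + 4.1·2 + 4.4·-0.5.

7.9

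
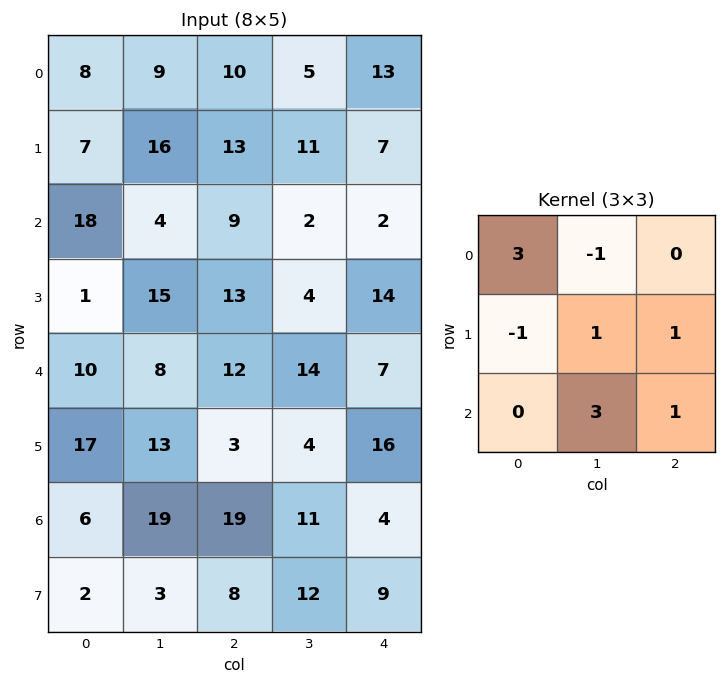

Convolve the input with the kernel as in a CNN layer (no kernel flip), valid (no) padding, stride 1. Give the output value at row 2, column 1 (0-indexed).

The receptive field on the input at this output position is [4 9 2 / 15 13 4 / 8 12 14]. Elementwise product with the kernel and sum: 4·3 + 9·-1 + 15·-1 + 13·1 + 4·1 + 12·3 + 14·1.

55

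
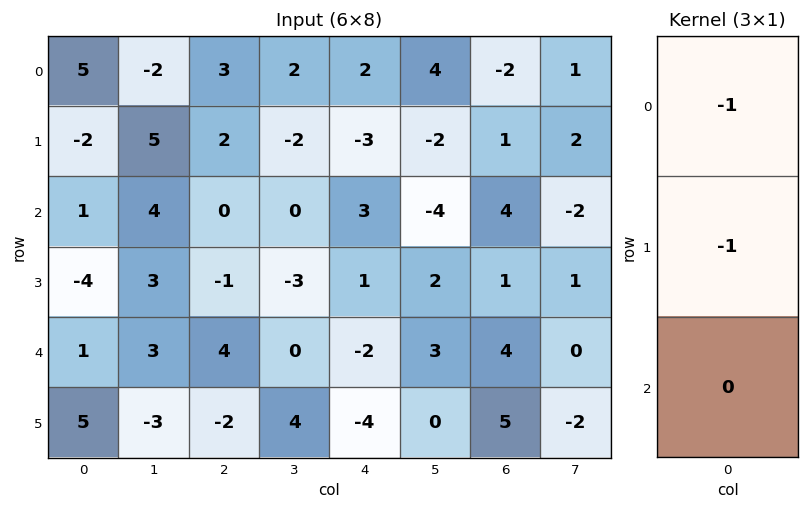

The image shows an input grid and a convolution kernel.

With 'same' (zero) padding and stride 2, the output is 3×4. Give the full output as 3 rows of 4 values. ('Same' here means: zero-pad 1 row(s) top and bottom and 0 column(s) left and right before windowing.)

-5 -3 -2 2
1 -2 0 -5
3 -3 1 -5

Output[0,0]: The receptive field on the zero-padded input at this output position is [0 / 5 / -2]. Elementwise product with the kernel and sum: 0·-1 + 5·-1.
Output[0,1]: The receptive field on the zero-padded input at this output position is [0 / 3 / 2]. Elementwise product with the kernel and sum: 0·-1 + 3·-1.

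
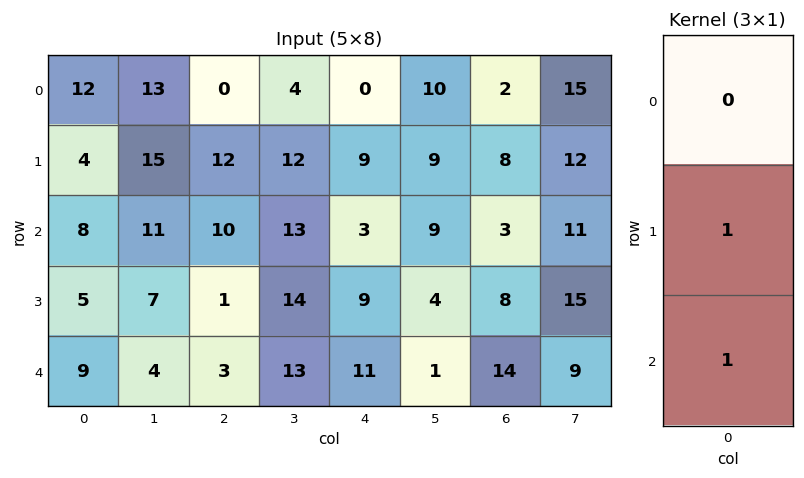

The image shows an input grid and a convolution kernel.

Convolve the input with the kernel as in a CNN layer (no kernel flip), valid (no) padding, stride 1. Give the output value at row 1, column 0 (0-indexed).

The receptive field on the input at this output position is [4 / 8 / 5]. Elementwise product with the kernel and sum: 8·1 + 5·1.

13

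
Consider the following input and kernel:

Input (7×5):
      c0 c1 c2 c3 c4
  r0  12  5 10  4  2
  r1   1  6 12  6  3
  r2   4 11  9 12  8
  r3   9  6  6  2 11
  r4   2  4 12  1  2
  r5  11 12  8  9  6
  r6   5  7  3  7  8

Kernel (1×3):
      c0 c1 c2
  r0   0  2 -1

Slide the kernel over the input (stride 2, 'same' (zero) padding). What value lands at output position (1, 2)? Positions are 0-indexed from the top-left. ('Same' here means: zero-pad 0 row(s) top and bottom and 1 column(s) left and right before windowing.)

16

The receptive field on the zero-padded input at this output position is [12 8 0]. Elementwise product with the kernel and sum: 8·2 + 0·-1.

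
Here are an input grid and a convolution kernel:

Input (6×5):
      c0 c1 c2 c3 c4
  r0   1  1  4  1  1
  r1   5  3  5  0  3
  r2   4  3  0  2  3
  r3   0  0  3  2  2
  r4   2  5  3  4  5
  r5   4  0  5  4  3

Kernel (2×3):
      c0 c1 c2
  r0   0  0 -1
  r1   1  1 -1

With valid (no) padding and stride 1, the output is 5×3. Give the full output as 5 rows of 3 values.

Output[0,0]: The receptive field on the input at this output position is [1 1 4 / 5 3 5]. Elementwise product with the kernel and sum: 4·-1 + 5·1 + 3·1 + 5·-1.

-1 7 1
2 1 -4
-3 -1 0
1 2 0
-4 -3 1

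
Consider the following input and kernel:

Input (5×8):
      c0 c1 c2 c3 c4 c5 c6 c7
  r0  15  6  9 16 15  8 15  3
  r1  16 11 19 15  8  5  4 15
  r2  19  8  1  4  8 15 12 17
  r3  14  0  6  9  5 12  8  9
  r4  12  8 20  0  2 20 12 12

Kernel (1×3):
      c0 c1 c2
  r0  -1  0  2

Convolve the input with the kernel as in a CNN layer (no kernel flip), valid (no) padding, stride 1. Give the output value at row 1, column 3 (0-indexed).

-5

The receptive field on the input at this output position is [15 8 5]. Elementwise product with the kernel and sum: 15·-1 + 5·2.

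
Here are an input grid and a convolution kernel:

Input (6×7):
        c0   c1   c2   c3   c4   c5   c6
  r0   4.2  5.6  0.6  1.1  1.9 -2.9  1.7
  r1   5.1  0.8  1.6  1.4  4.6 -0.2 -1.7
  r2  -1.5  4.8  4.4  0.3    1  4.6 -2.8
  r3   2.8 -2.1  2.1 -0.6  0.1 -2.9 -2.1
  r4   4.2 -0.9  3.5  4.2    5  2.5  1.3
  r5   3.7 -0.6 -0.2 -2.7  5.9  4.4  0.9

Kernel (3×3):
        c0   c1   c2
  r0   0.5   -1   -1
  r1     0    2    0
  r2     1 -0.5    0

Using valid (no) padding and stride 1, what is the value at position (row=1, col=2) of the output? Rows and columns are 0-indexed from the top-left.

-2.2

The receptive field on the input at this output position is [1.6 1.4 4.6 / 4.4 0.3 1 / 2.1 -0.6 0.1]. Elementwise product with the kernel and sum: 1.6·0.5 + 1.4·-1 + 4.6·-1 + 0.3·2 + 2.1·1 + -0.6·-0.5.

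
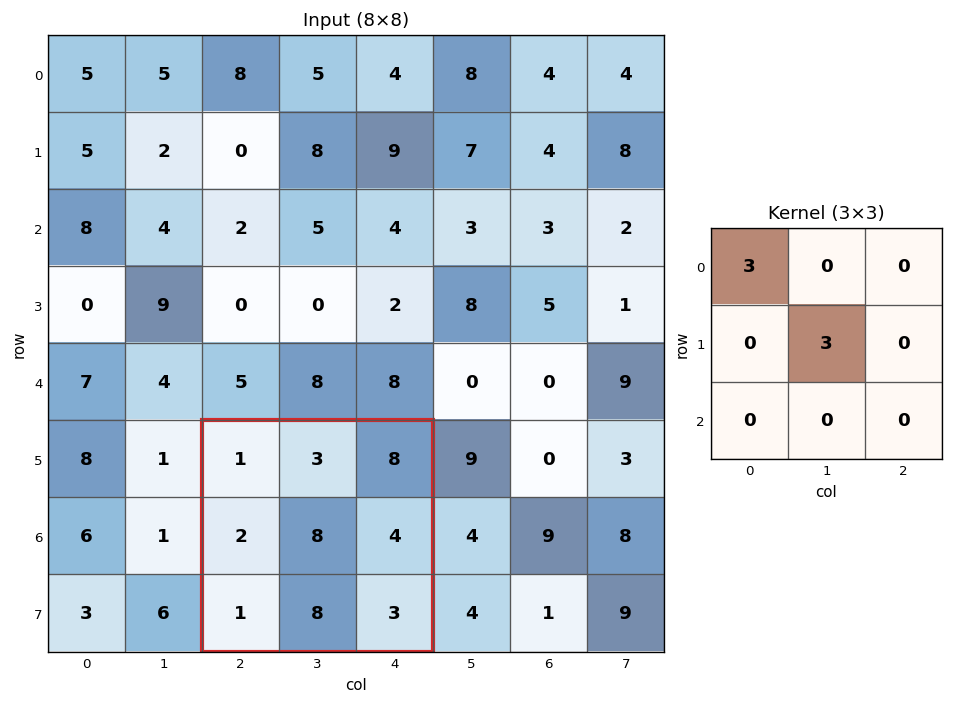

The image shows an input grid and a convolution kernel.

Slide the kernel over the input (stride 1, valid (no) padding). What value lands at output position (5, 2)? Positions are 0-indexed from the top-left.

The receptive field on the input at this output position is [1 3 8 / 2 8 4 / 1 8 3]. Elementwise product with the kernel and sum: 1·3 + 8·3.

27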